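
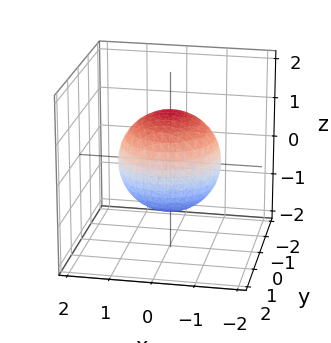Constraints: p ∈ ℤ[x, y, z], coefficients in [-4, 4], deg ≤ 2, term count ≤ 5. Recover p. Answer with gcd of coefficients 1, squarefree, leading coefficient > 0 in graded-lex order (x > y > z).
2*x^2 + 2*y^2 + 2*z^2 - 3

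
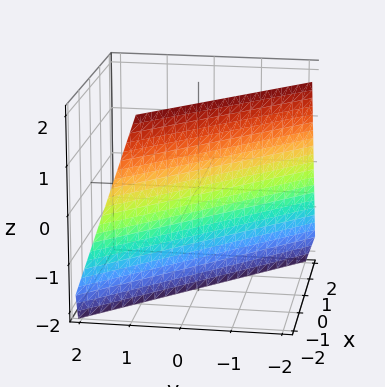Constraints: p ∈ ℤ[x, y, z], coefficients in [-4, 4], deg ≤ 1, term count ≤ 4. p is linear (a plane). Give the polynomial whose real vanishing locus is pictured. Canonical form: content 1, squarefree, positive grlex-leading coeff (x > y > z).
3*x + 3*y + z + 2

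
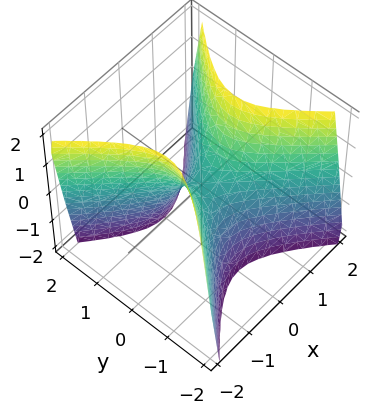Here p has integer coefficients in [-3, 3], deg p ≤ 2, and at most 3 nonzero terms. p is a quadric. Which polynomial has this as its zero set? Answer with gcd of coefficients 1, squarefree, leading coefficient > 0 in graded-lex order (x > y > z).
2*x^2 - 2*y^2 - z

Degree: a saddle surface; a quadric, so deg p = 2.
Symmetries: it's symmetric under y → −y, forcing even powers of y; mirror symmetry x ↦ −x ⇒ only even powers of x.
From the visible intercepts: it meets the x-axis at x = 0 (among the integer gridlines); it meets the y-axis at y = 0 (among the integer gridlines); it crosses the z-axis at the gridline z = 0.
Assembling these constraints gives the stated polynomial.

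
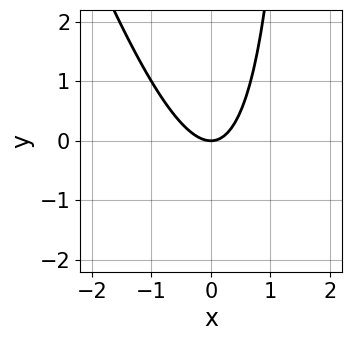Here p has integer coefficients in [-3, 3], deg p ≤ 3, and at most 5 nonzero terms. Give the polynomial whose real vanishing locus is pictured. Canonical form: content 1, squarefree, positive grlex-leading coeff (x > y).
1. Degree: no degree-1 curve has this shape, so deg p = 2.
2. From the visible intercepts: it crosses the y-axis at the gridline y = 0; one x-axis crossing is at x = 0.
3. Together with the visible shape, these determine p as stated.

3*x^2 + x*y - 2*y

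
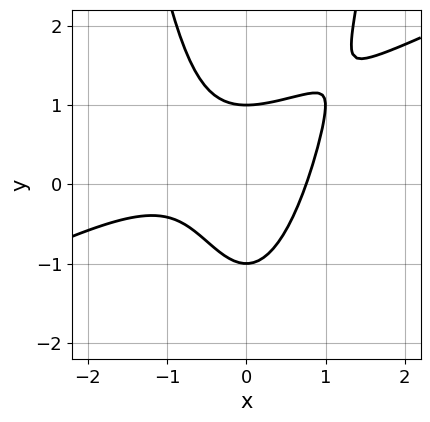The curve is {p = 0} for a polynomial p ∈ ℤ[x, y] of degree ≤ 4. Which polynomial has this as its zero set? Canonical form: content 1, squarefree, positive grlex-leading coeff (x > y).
x^3 - 2*x^2*y + x^2 + y^2 - 1

1. deg p = 3. The shape is more complex than any degree-2 curve.
2. From the visible intercepts: the y-axis gridline crossings are at y ∈ {-1, 1}.
3. The integer polynomial consistent with all of this is the stated p.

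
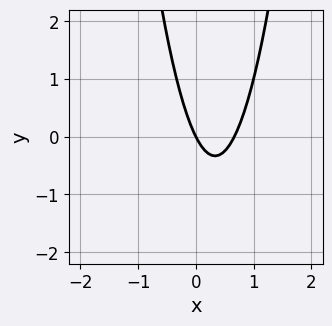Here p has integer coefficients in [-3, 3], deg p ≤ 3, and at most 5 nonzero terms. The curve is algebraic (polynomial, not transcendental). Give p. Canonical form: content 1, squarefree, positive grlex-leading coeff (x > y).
(a) deg p = 2. The shape is more complex than any degree-1 curve.
(b) Checking where it meets the axes: one x-axis crossing is at x = 0; it meets the y-axis at y = 0 (among the integer gridlines).
(c) Together with the visible shape, these determine p as stated.

3*x^2 - 2*x - y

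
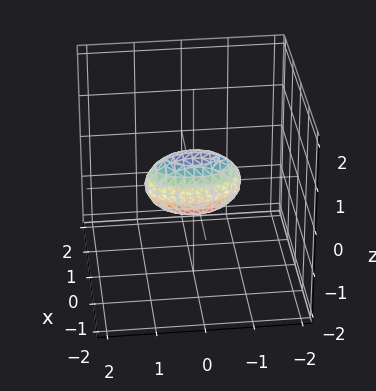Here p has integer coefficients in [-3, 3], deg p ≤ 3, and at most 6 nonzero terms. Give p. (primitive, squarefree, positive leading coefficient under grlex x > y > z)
First, deg p = 2. A closed, bounded, convex surface; a quadric.
Next, symmetries: the z ↦ −z reflection is a symmetry, so z appears only in even powers; mirror symmetry y ↦ −y ⇒ only even powers of y; it's symmetric under x → −x, forcing even powers of x.
Then, from the visible intercepts: the y-axis gridline crossings are at y ∈ {-1, 1}.
Finally, these observations pin down the coefficients.

3*x^2 + y^2 + 2*z^2 - 1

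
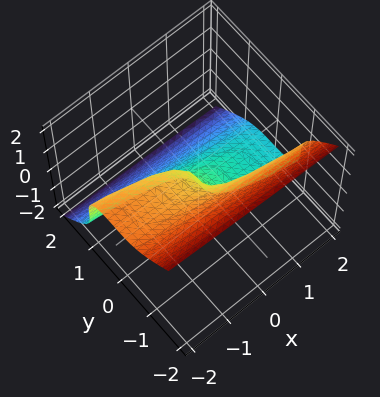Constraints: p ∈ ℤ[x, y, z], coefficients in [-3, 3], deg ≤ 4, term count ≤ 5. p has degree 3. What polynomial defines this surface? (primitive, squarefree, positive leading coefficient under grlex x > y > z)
1. Degree: the shape is more complex than any degree-2 surface, so deg p = 3.
2. Against the integer gridlines: it crosses the y-axis at the gridline y = 0; it crosses the x-axis at the gridline x = 0.
3. Putting this together gives p.

3*y^3 + 2*z^3 + x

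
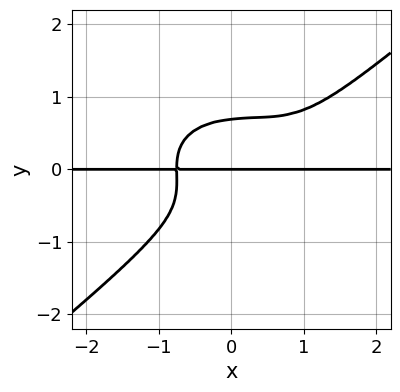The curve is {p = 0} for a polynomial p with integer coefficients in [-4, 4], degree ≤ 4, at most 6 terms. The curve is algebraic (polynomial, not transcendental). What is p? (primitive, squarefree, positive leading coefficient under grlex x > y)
(a) deg p = 4. The shape is more complex than any degree-3 curve.
(b) Checking where it meets the axes: every point of the x-axis in the box is on the curve; it crosses the y-axis at the gridline y = 0.
(c) Fitting integer coefficients to these (and the overall shape) gives p.

x^3*y + x*y^3 - 3*y^4 - x^2*y + y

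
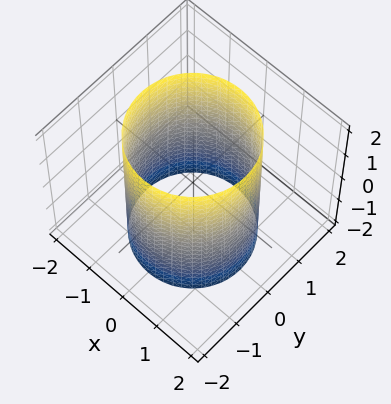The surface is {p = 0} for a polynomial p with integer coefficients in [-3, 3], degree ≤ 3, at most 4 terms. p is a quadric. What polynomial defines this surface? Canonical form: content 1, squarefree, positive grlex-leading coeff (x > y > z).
(a) deg p = 2.
(b) Symmetries: it's symmetric under z → −z, forcing even powers of z; the surface is invariant under rotation about z: p = q(x² + y², z).
(c) From the visible intercepts: the surface avoids every integer z-axis point in the box; a circular section at z = -1 has radius between 1 and 2.
(d) The integer polynomial consistent with all of this is the stated p.

x^2 + y^2 - 2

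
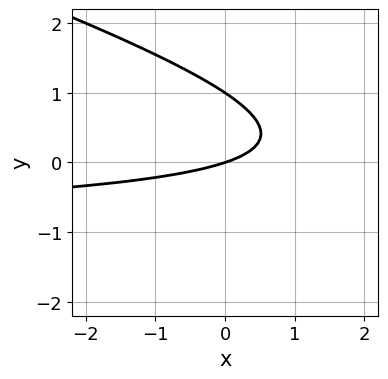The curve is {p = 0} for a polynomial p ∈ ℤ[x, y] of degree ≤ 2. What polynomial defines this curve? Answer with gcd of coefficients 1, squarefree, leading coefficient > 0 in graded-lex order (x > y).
deg p = 2. No degree-1 curve has this shape.
Against the integer gridlines: the y-axis gridline crossings are at y ∈ {0, 1}; it crosses the x-axis at the gridline x = 0.
Together with the visible shape, these determine p as stated.

x*y + 3*y^2 + x - 3*y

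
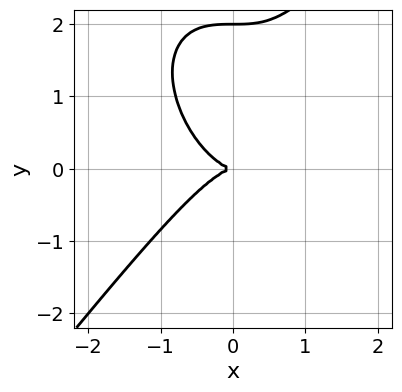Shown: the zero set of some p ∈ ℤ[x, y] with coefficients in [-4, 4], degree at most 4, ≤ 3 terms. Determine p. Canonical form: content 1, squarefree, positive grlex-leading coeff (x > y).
The degree is 3 — the shape is more complex than any degree-2 curve.
Against the integer gridlines: one x-axis crossing is at x = 0; among the integer gridlines, it crosses the y-axis at y ∈ {0, 2}.
Assembling these constraints gives the stated polynomial.

2*x^3 - y^3 + 2*y^2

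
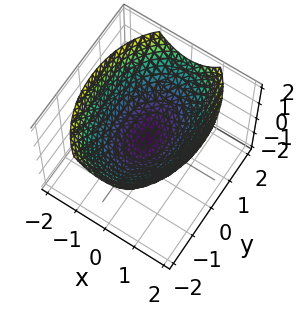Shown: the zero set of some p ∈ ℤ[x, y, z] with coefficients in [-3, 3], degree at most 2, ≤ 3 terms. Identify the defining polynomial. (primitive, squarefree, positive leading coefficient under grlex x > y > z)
2*x^2 + y^2 - 3*z

(a) The degree is 2 — a paraboloid; a quadric.
(b) Symmetries: the y ↦ −y reflection is a symmetry, so y appears only in even powers; the x ↦ −x reflection is a symmetry, so x appears only in even powers.
(c) Observable constraints: it meets the x-axis at x = 0 (among the integer gridlines); it crosses the z-axis at the gridline z = 0; it crosses the y-axis at the gridline y = 0.
(d) The integer polynomial consistent with all of this is the stated p.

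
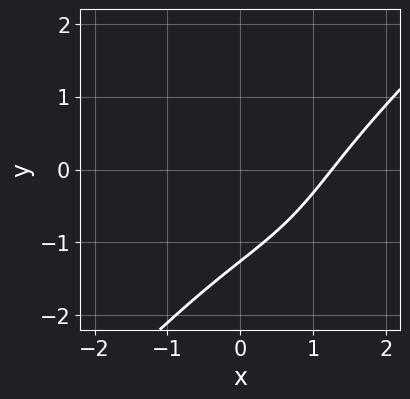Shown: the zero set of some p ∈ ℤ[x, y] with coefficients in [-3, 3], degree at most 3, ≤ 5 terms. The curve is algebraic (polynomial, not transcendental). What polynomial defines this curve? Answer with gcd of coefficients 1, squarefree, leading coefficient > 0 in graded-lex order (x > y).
1. deg p = 3.
2. Matching integer coefficients to the picture gives p.

x^3 - y^3 - 3*x*y - 2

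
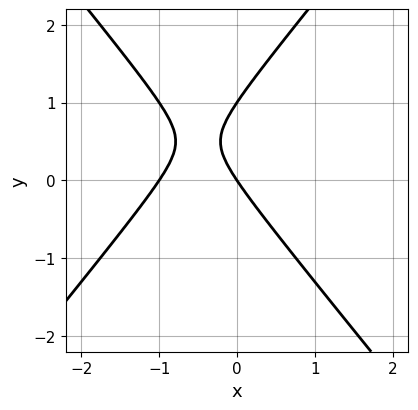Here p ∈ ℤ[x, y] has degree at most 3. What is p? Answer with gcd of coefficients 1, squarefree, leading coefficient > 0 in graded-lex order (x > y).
The degree is 2 — no degree-1 curve has this shape.
Observable constraints: the x-axis gridline crossings are at x ∈ {-1, 0}; among the integer gridlines, it crosses the y-axis at y ∈ {0, 1}.
Putting this together gives p.

3*x^2 - 2*y^2 + 3*x + 2*y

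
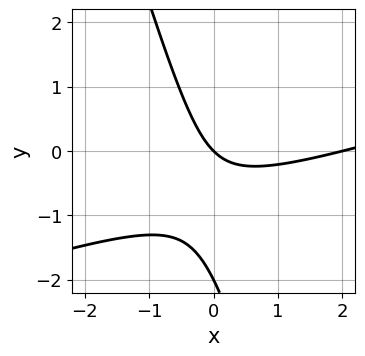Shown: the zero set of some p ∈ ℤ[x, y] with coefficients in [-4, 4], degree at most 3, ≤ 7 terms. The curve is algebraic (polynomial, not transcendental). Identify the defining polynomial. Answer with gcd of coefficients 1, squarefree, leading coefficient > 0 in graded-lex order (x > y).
x^2 - 3*x*y - y^2 - 2*x - 2*y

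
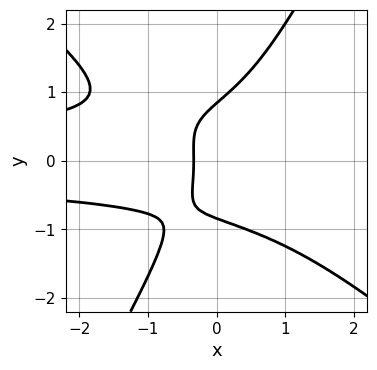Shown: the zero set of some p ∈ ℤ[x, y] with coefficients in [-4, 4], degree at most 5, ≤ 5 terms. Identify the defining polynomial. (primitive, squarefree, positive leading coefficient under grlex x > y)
3*x^2*y^2 + 2*x*y^3 - 2*y^4 + 3*x + 1

(a) The degree is 4 — the shape is more complex than any degree-3 curve.
(b) Solving for integer coefficients yields p as stated.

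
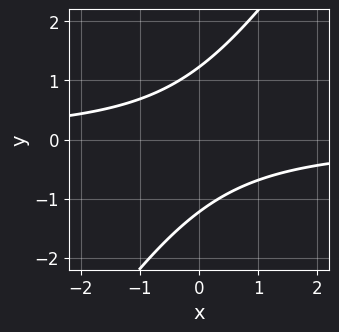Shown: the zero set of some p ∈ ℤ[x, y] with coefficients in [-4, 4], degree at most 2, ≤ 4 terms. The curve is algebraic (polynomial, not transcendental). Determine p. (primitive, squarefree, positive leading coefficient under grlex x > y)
(a) deg p = 2. The shape is more complex than any degree-1 curve.
(b) Checking where it meets the axes: no x-intercept at any integer in the box.
(c) Together with the visible shape, these determine p as stated.

3*x*y - 2*y^2 + 3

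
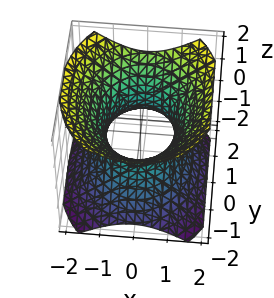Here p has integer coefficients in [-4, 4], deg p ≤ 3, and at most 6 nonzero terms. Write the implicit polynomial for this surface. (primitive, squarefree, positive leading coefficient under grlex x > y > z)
First, deg p = 2.
Then, symmetries: the y ↦ −y reflection is a symmetry, so y appears only in even powers; the z ↦ −z reflection is a symmetry, so z appears only in even powers; it's symmetric under x → −x, forcing even powers of x.
Next, from the visible intercepts: among the integer gridlines, it crosses the x-axis at x ∈ {-1, 1}; the surface avoids every integer z-axis point in the box.
Finally, assembling these constraints gives the stated polynomial.

3*x^2 + 2*y^2 - 3*z^2 - 3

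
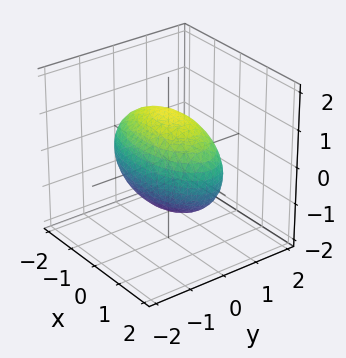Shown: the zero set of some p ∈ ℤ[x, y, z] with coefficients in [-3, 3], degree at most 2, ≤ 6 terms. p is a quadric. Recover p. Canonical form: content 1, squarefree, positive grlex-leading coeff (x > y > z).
x^2 + 3*y^2 + 2*z^2 - 3

The degree is 2 — bounded and convex; a quadric.
Symmetries: the y ↦ −y reflection is a symmetry, so y appears only in even powers; it's symmetric under x → −x, forcing even powers of x; it's symmetric under z → −z, forcing even powers of z.
Observable constraints: among the integer gridlines, it crosses the y-axis at y ∈ {-1, 1}.
Fitting integer coefficients to these (and the overall shape) gives p.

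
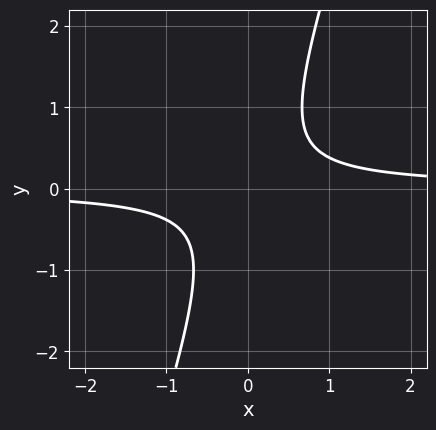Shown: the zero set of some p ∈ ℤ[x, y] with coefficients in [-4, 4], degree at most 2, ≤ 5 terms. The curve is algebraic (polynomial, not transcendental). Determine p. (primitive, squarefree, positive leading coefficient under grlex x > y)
The degree is 2 — the shape is more complex than any degree-1 curve.
Against the integer gridlines: the curve avoids every integer x-axis point in the box; no y-intercept at any integer in the box.
These observations pin down the coefficients.

3*x*y - y^2 - 1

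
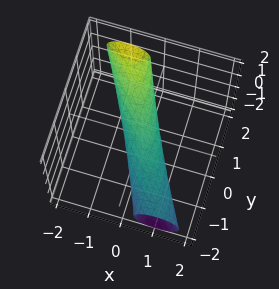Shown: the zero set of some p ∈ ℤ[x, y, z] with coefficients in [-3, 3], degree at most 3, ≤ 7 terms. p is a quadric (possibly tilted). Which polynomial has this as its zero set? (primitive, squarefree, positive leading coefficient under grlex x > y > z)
First, the degree is 2 — a generic line meets the surface in up to 2 points.
Next, reading off the gridlines: among the integer gridlines, it crosses the y-axis at y ∈ {-1, 1}.
Finally, assembling these constraints gives the stated polynomial.

3*x^2 + 3*x*y + y^2 - 2*y*z + 3*z^2 - 1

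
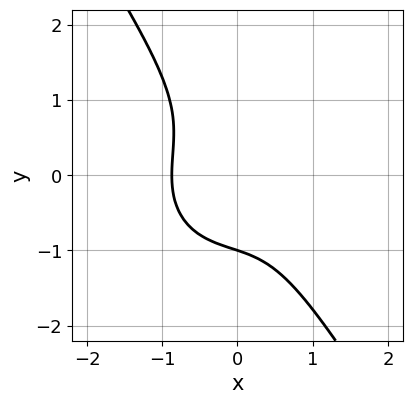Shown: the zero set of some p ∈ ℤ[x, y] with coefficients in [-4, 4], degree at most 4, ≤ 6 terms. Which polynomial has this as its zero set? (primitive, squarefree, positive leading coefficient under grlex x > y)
Degree: the shape is more complex than any degree-2 curve, so deg p = 3.
Observable constraints: one y-axis crossing is at y = -1.
Fitting integer coefficients to these (and the overall shape) gives p.

3*x^3 + 2*x*y^2 + 2*y^3 + 2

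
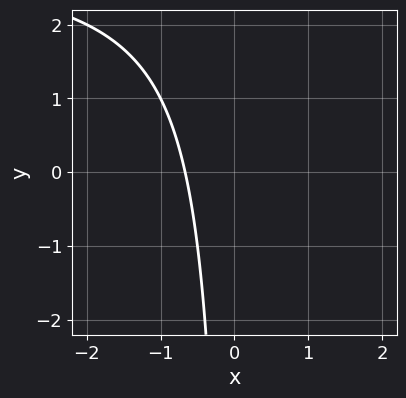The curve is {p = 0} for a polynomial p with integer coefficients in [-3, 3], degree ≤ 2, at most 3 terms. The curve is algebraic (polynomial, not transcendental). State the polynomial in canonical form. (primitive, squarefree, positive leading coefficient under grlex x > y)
x*y - 3*x - 2

First, the degree is 2 — the shape is more complex than any degree-1 curve.
Then, checking where it meets the axes: the curve avoids every integer y-axis point in the box.
Finally, matching integer coefficients to the picture gives p.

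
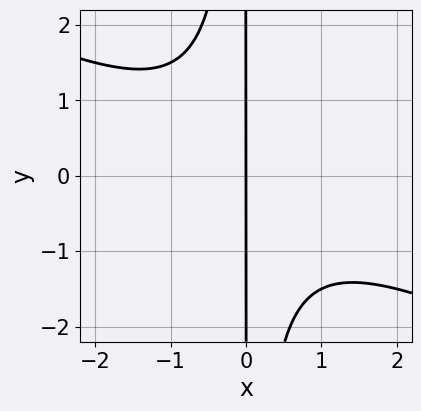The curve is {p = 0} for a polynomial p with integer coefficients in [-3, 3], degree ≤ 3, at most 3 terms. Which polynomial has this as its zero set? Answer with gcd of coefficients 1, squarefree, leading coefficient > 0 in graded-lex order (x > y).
Degree: a generic line meets the curve in up to 3 points, so deg p = 3.
Checking where it meets the axes: every point of the y-axis in the box is on the curve; one x-axis crossing is at x = 0.
These observations pin down the coefficients.

x^3 + 2*x^2*y + 2*x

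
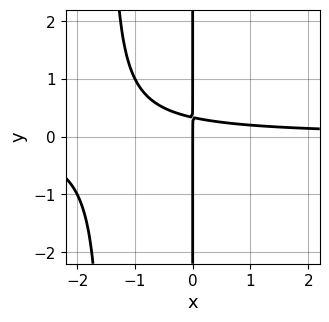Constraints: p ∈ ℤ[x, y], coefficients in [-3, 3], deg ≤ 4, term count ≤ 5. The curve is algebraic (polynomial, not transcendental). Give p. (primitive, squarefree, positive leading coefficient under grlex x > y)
2*x^2*y + 3*x*y - x

deg p = 3. A generic line meets the curve in up to 3 points.
Checking where it meets the axes: one x-axis crossing is at x = 0; every point of the y-axis in the box is on the curve.
Matching integer coefficients to the picture gives p.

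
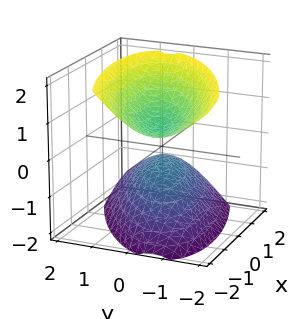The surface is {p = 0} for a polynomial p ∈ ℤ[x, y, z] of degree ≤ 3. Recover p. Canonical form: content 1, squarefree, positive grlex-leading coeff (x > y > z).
(a) There are 2 components. They look like related sheets of one shape, so recover p as a whole.
(b) Degree: no degree-1 surface has this shape, so deg p = 2.
(c) Observable constraints: no y-intercept at any integer in the box; no x-intercept at any integer in the box.
(d) Putting this together gives p.

x^2 - 2*x*y + x*z + 3*y^2 - 2*z^2 + 1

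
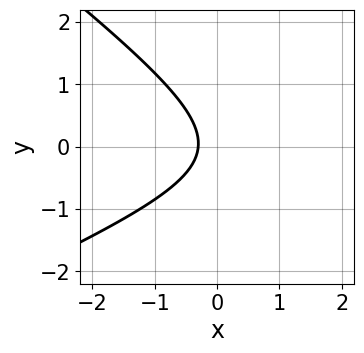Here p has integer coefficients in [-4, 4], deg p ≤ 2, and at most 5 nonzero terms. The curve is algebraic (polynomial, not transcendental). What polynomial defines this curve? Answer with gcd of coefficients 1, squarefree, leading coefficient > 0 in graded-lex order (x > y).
x^2 - x*y - 3*y^2 - 3*x - 1

First, the degree is 2 — a generic line meets the curve in up to 2 points.
Next, from the visible intercepts: it misses every integer gridline on the y-axis.
Finally, these observations pin down the coefficients.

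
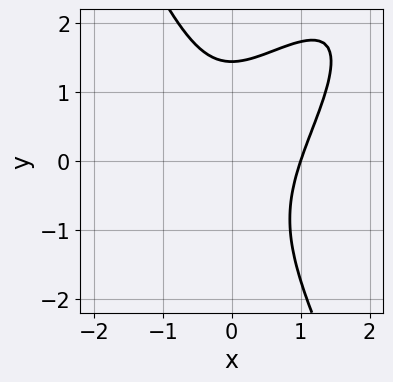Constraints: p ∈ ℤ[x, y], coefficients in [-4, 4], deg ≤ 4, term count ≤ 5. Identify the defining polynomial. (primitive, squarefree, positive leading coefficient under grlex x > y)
1. The degree is 3 — the shape is more complex than any degree-2 curve.
2. Reading off the gridlines: one x-axis crossing is at x = 1.
3. The integer polynomial consistent with all of this is the stated p.

3*x^3 - 3*x^2*y + y^3 - 3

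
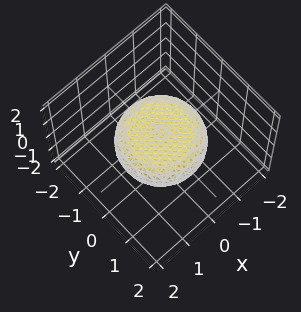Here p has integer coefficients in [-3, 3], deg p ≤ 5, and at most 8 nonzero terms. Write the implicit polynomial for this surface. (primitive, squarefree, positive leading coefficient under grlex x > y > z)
x^4 + 2*x^2*y^2 + y^4 - x^2 - y^2 + 3*z^2 - 1

First, degree: no degree-3 surface has this shape, so deg p = 4.
Then, symmetries: rotational symmetry about the z-axis ⇒ p depends on x, y only through x² + y².
Next, checking where it meets the axes: a circular section at z = 0 has radius between 1 and 2.
Finally, together with the visible shape, these determine p as stated.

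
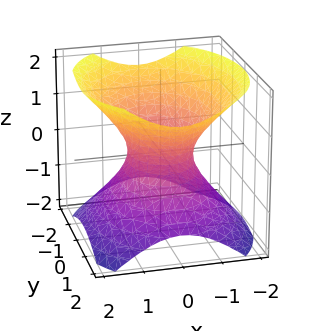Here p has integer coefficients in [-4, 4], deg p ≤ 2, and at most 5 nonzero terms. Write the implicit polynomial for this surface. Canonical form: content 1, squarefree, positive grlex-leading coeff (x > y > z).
First, deg p = 2.
Then, symmetries: it's symmetric under x → −x, forcing even powers of x; the y ↦ −y reflection is a symmetry, so y appears only in even powers; mirror symmetry z ↦ −z ⇒ only even powers of z.
Next, checking where it meets the axes: the surface avoids every integer z-axis point in the box; among the integer gridlines, it crosses the y-axis at y ∈ {-1, 1}.
Finally, fitting integer coefficients to these (and the overall shape) gives p.

3*x^2 + 2*y^2 - 3*z^2 - 2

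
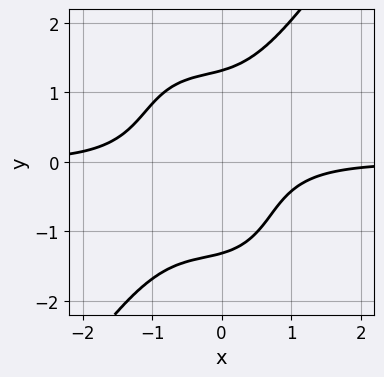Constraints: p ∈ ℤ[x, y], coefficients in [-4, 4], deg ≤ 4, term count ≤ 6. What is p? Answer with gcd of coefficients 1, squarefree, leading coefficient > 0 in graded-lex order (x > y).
3*x^3*y - y^4 + 2*x^2*y + 2*x*y + 3

First, the degree is 4 — no degree-3 curve has this shape.
Next, checking where it meets the axes: no x-intercept at any integer in the box.
Finally, fitting integer coefficients to these (and the overall shape) gives p.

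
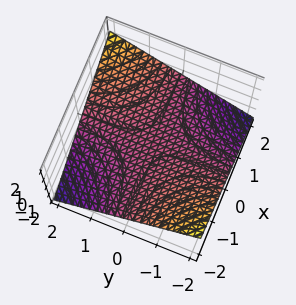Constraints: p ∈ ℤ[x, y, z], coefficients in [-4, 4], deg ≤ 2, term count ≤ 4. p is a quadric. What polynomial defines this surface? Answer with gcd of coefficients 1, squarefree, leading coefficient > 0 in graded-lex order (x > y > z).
x*y - 3*z

First, deg p = 2. A hyperbolic paraboloid; a quadric.
Then, against the integer gridlines: every point of the x-axis in the box is on the surface; it meets the z-axis at z = 0 (among the integer gridlines); the visible y-axis segment lies entirely on the surface.
Finally, matching integer coefficients to the picture gives p.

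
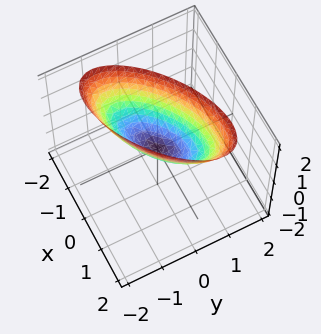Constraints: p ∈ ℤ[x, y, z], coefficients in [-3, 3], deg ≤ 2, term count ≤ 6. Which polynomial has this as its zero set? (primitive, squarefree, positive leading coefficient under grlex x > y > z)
2*x^2 - 3*x*y + 3*y^2 - 2*z

1. The degree is 2 — the shape is more complex than any degree-1 surface.
2. Reading off the gridlines: one y-axis crossing is at y = 0; it meets the x-axis at x = 0 (among the integer gridlines); it meets the z-axis at z = 0 (among the integer gridlines).
3. Assembling these constraints gives the stated polynomial.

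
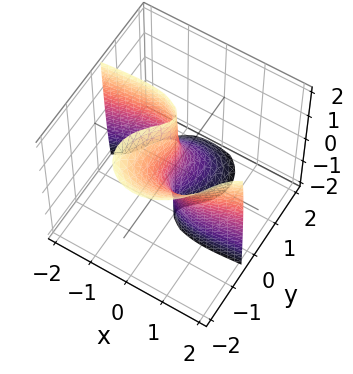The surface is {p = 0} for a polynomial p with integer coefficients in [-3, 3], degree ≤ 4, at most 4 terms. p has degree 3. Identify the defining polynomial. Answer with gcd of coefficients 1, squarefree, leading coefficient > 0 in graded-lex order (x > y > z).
x^2*y + y^3 + y^2*z + x

First, deg p = 3.
Next, checking where it meets the axes: one y-axis crossing is at y = 0; it crosses the x-axis at the gridline x = 0; the visible z-axis segment lies entirely on the surface.
Finally, putting this together gives p.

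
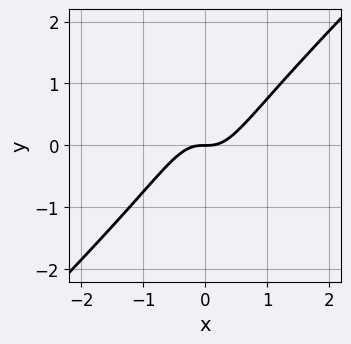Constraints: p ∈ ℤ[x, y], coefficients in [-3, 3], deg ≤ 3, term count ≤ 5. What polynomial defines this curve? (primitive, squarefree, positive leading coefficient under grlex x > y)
3*x^3 - 3*x^2*y - y

First, the degree is 3 — a generic line meets the curve in up to 3 points.
Next, checking where it meets the axes: it meets the x-axis at x = 0 (among the integer gridlines); it meets the y-axis at y = 0 (among the integer gridlines).
Finally, assembling these constraints gives the stated polynomial.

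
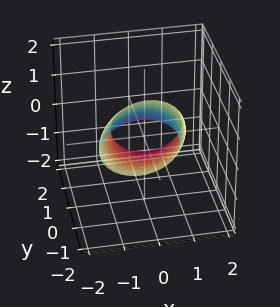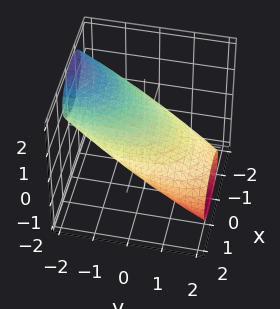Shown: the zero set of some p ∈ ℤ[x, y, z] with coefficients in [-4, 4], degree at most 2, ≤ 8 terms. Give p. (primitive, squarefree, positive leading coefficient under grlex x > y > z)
2*x^2 - x*y + y^2 + 3*y*z + 3*z^2 - 3

(a) Degree: no degree-1 surface has this shape, so deg p = 2.
(b) Observable constraints: the z-axis gridline crossings are at z ∈ {-1, 1}.
(c) Assembling these constraints gives the stated polynomial.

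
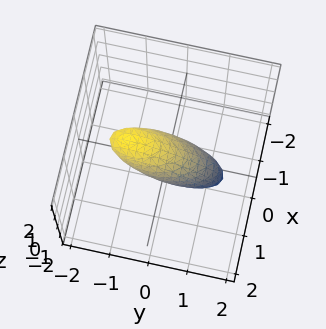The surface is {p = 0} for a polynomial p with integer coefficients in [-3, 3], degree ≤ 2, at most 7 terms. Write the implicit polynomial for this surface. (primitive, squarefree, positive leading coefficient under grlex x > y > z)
3*x^2 + y^2 + 2*y*z + 2*z^2 - 1

First, the degree is 2 — a generic line meets the surface in up to 2 points.
Next, observable constraints: among the integer gridlines, it crosses the y-axis at y ∈ {-1, 1}.
Finally, solving for integer coefficients yields p as stated.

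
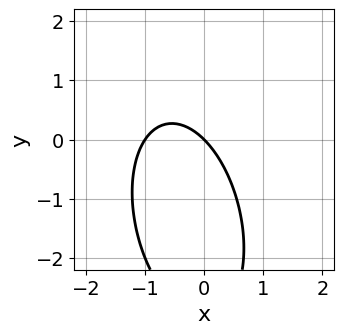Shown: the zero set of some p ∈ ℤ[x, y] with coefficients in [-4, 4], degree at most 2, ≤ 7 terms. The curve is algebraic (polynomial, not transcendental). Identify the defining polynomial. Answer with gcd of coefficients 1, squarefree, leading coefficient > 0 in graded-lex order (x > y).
3*x^2 + x*y + y^2 + 3*x + 3*y

Degree: a generic line meets the curve in up to 2 points, so deg p = 2.
From the visible intercepts: it meets the y-axis at y = 0 (among the integer gridlines); the x-axis gridline crossings are at x ∈ {-1, 0}.
Matching integer coefficients to the picture gives p.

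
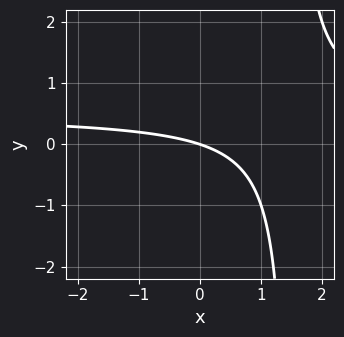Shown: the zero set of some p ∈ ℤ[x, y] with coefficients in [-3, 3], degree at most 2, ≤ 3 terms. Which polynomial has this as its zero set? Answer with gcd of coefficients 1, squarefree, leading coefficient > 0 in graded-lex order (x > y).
2*x*y - x - 3*y

(a) deg p = 2. No degree-1 curve has this shape.
(b) From the axis intercepts and sections: it meets the y-axis at y = 0 (among the integer gridlines); one x-axis crossing is at x = 0.
(c) Together with the visible shape, these determine p as stated.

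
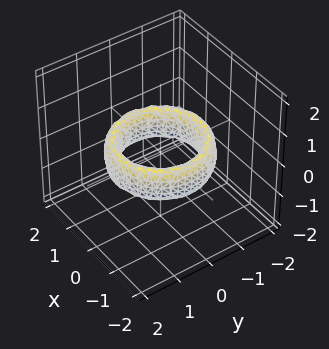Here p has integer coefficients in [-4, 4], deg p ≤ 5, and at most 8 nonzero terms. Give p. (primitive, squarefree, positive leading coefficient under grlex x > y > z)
x^4 + 2*x^2*y^2 + y^4 - 3*x^2 - 3*y^2 + z^2 + 2

(a) deg p = 4.
(b) By symmetry, every cross-section ⟂ z is a circle, so x, y appear only via x² + y².
(c) From the visible intercepts: a circular section at z = 0 has radius exactly 1; it misses every integer gridline on the z-axis.
(d) Assembling these constraints gives the stated polynomial.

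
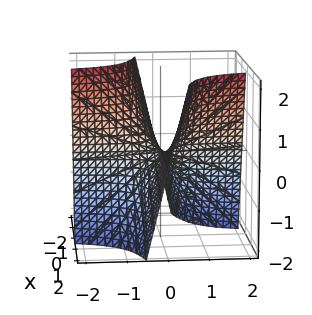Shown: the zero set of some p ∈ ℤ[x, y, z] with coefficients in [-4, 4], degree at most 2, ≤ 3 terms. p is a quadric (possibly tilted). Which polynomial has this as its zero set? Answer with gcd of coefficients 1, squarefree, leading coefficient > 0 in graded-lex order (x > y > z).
2*x*y - z

1. The degree is 2 — no degree-1 surface has this shape.
2. Checking where it meets the axes: one z-axis crossing is at z = 0; every point of the y-axis in the box is on the surface; every point of the x-axis in the box is on the surface.
3. Solving for integer coefficients yields p as stated.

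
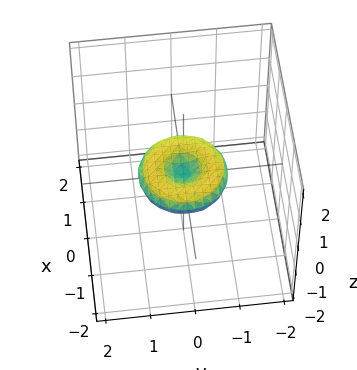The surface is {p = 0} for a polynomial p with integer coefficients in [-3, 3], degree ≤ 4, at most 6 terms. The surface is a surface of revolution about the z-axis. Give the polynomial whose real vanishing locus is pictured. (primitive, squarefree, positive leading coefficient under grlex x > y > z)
x^4 + 2*x^2*y^2 + y^4 - x^2 - y^2 + 3*z^2

1. deg p = 4.
2. Symmetries: the z-axis is an axis of rotation, so x and y enter only as x² + y².
3. Against the integer gridlines: among the integer gridlines, it crosses the x-axis at x ∈ {-1, 0, 1}; it meets the z-axis at z = 0 (among the integer gridlines); the y-axis gridline crossings are at y ∈ {-1, 0, 1}; a circular section at z = 0 has radius exactly 1.
4. The integer polynomial consistent with all of this is the stated p.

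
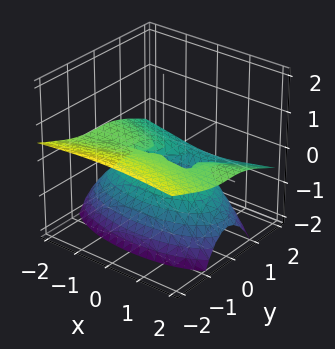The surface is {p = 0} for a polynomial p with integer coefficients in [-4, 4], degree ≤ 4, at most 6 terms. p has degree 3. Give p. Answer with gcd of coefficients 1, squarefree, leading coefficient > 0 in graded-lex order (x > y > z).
(a) Degree: a generic line meets the surface in up to 3 points, so deg p = 3.
(b) Against the integer gridlines: it meets the z-axis at z = 0 (among the integer gridlines); every point of the x-axis in the box is on the surface; one y-axis crossing is at y = 0.
(c) Assembling these constraints gives the stated polynomial.

x^2*z + y^3 + 3*y^2*z + 3*z^2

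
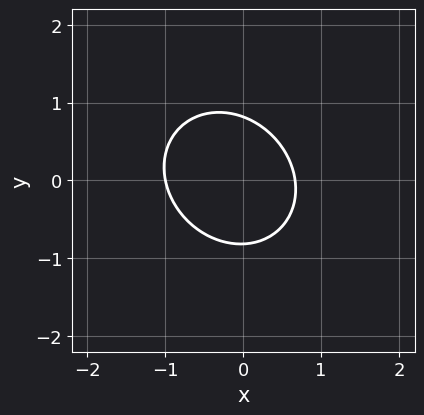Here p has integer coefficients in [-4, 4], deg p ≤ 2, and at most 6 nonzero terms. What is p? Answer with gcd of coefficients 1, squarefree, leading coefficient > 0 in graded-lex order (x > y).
3*x^2 + x*y + 3*y^2 + x - 2

The degree is 2 — the shape is more complex than any degree-1 curve.
From the axis intercepts and sections: it crosses the x-axis at the gridline x = -1.
The integer polynomial consistent with all of this is the stated p.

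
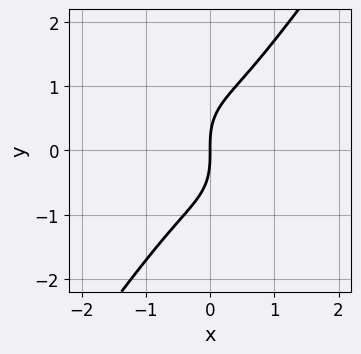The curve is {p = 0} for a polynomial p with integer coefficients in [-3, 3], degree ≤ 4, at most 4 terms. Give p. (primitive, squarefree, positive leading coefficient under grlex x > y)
deg p = 3. A generic line meets the curve in up to 3 points.
Reading off the gridlines: one y-axis crossing is at y = 0; it crosses the x-axis at the gridline x = 0.
Putting this together gives p.

3*x^3 - y^3 + 2*x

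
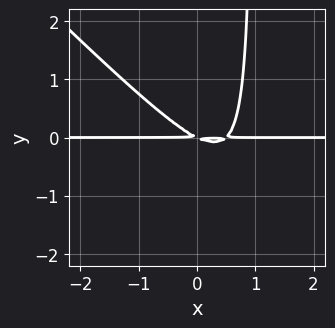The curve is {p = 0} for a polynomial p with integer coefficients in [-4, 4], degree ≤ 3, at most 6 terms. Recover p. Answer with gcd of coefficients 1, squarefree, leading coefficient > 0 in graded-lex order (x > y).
(a) deg p = 3.
(b) From the axis intercepts and sections: every point of the x-axis in the box is on the curve.
(c) Matching integer coefficients to the picture gives p.

2*x^2*y + 2*x*y^2 - x*y - 2*y^2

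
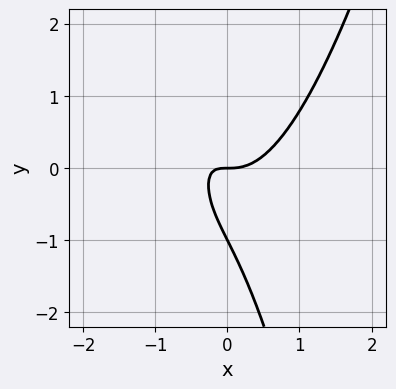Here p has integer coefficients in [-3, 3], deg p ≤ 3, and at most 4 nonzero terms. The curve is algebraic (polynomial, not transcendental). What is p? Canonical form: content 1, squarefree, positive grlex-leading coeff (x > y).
3*x^3 - 2*x*y - y^2 - y

1. Degree: a generic line meets the curve in up to 3 points, so deg p = 3.
2. From the axis intercepts and sections: the y-axis gridline crossings are at y ∈ {-1, 0}; one x-axis crossing is at x = 0.
3. Assembling these constraints gives the stated polynomial.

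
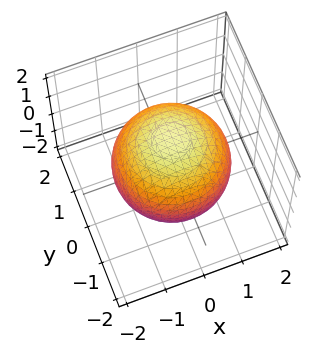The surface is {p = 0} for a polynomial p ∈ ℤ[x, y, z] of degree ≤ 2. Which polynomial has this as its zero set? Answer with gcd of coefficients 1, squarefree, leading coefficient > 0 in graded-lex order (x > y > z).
(a) deg p = 2.
(b) By symmetry, the surface is invariant under rotation about z: p = q(x² + y², z); mirror symmetry z ↦ −z ⇒ only even powers of z.
(c) From the axis intercepts and sections: a circular section at z = 1 has radius exactly 1.
(d) The integer polynomial consistent with all of this is the stated p.

x^2 + y^2 + z^2 - 2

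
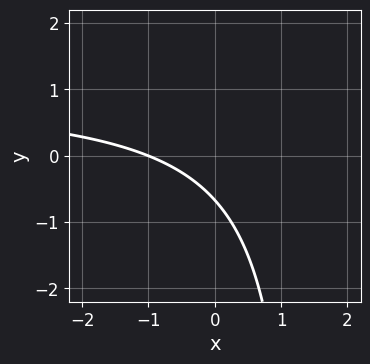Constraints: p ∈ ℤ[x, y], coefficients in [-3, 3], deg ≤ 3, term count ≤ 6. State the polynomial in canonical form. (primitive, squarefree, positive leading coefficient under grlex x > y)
1. deg p = 2. A generic line meets the curve in up to 2 points.
2. Reading off the gridlines: one x-axis crossing is at x = -1.
3. These observations pin down the coefficients.

2*x*y - 2*x - 3*y - 2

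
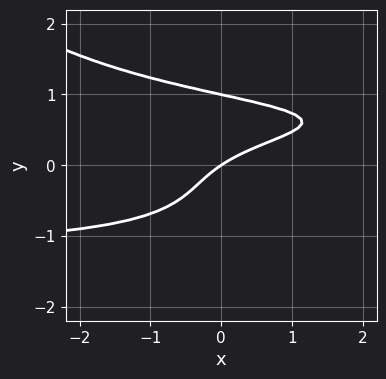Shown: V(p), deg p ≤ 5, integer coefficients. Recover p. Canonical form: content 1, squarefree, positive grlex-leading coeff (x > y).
2*x*y^3 + 3*y^4 - 2*x*y + 2*x - 3*y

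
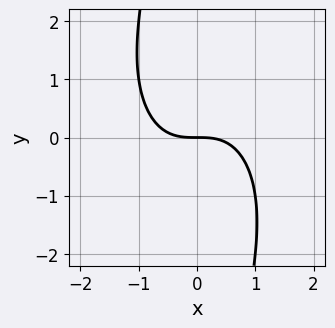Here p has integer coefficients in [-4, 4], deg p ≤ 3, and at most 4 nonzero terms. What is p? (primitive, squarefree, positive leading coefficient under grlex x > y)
(a) The degree is 3 — a generic line meets the curve in up to 3 points.
(b) Against the integer gridlines: it crosses the y-axis at the gridline y = 0; it meets the x-axis at x = 0 (among the integer gridlines).
(c) Together with the visible shape, these determine p as stated.

2*x^3 + x*y^2 + 3*y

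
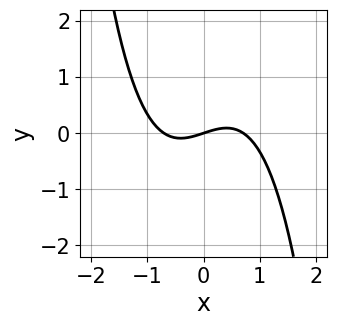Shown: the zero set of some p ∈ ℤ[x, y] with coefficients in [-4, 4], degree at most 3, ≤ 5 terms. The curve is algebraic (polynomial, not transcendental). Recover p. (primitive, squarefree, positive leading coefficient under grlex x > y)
2*x^3 - x + 3*y

First, deg p = 3.
Then, from the axis intercepts and sections: it crosses the x-axis at the gridline x = 0; it crosses the y-axis at the gridline y = 0.
Finally, fitting integer coefficients to these (and the overall shape) gives p.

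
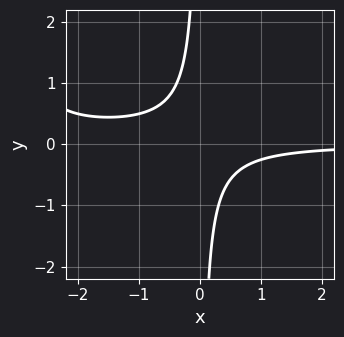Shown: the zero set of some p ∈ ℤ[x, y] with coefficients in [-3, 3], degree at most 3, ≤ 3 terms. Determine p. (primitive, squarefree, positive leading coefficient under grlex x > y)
1. deg p = 3. The shape is more complex than any degree-2 curve.
2. Observable constraints: the curve avoids every integer x-axis point in the box; it misses every integer gridline on the y-axis.
3. These observations pin down the coefficients.

x^2*y + 3*x*y + 1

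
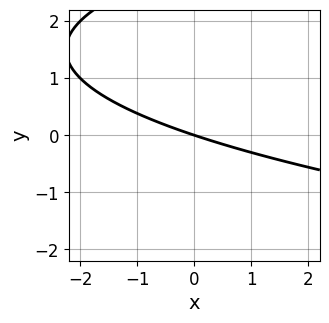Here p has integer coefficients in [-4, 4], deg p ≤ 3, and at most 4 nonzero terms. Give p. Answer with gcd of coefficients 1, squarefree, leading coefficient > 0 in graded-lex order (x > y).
The degree is 2 — a generic line meets the curve in up to 2 points.
From the visible intercepts: it crosses the x-axis at the gridline x = 0; it crosses the y-axis at the gridline y = 0.
These observations pin down the coefficients.

y^2 - x - 3*y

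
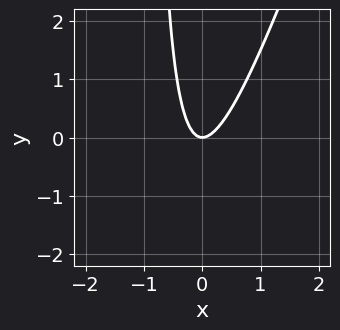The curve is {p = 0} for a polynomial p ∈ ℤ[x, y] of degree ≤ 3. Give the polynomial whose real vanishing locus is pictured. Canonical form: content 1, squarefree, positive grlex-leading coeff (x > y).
(a) Degree: no degree-1 curve has this shape, so deg p = 2.
(b) Against the integer gridlines: it crosses the y-axis at the gridline y = 0; it crosses the x-axis at the gridline x = 0.
(c) The integer polynomial consistent with all of this is the stated p.

3*x^2 - x*y - y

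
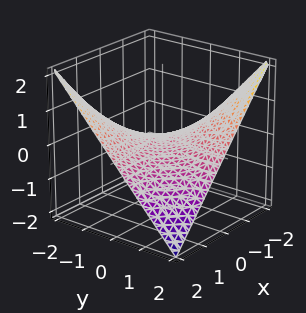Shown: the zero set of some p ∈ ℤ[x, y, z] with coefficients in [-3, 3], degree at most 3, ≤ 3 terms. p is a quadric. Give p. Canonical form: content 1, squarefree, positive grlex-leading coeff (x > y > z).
x*y + 2*z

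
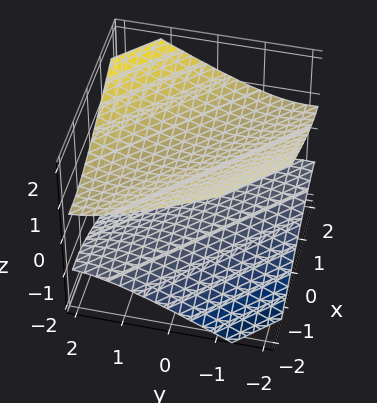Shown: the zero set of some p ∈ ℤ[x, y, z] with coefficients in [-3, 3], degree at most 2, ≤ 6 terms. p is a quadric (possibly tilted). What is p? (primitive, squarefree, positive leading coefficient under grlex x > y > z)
x^2 + 2*x*y + y^2 - 3*z^2 + 2

1. I count 2 distinct pieces. They look like related sheets of one shape, so recover p as a whole.
2. The degree is 2 — no degree-1 surface has this shape.
3. Reading off the gridlines: no x-intercept at any integer in the box; it misses every integer gridline on the y-axis.
4. Putting this together gives p.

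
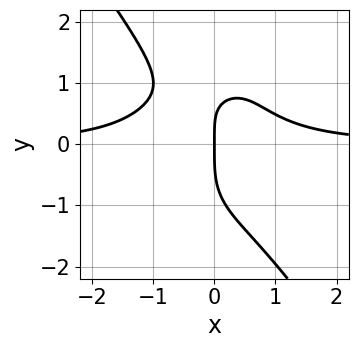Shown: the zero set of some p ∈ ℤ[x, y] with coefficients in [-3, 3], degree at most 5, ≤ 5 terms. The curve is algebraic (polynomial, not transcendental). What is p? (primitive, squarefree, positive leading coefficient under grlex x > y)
3*x^3*y + y^4 + x^2*y + 2*x*y - 3*x

(a) The degree is 4 — no degree-3 curve has this shape.
(b) Against the integer gridlines: it crosses the y-axis at the gridline y = 0; one x-axis crossing is at x = 0.
(c) The integer polynomial consistent with all of this is the stated p.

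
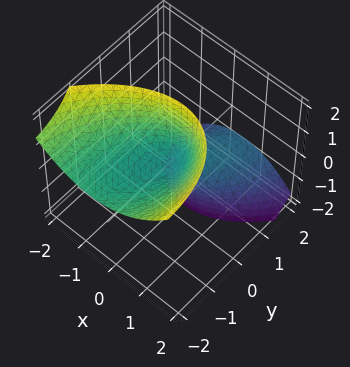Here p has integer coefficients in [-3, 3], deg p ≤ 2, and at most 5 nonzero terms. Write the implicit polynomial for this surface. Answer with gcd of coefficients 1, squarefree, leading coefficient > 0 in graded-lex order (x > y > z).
First, the picture has 2 separate pieces.
Next, the degree is 2 — the shape is more complex than any degree-1 surface.
Next, from the visible intercepts: one z-axis crossing is at z = 0; it meets the y-axis at y = 0 (among the integer gridlines); it crosses the x-axis at the gridline x = 0.
Finally, together with the visible shape, these determine p as stated.

2*x^2 - x*y + y^2 + 3*y*z - z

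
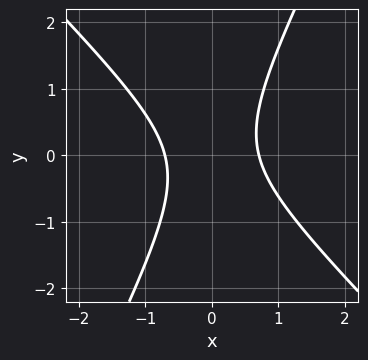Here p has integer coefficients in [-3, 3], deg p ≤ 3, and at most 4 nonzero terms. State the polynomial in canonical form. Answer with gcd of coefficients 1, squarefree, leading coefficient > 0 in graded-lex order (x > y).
deg p = 2. A generic line meets the curve in up to 2 points.
Against the integer gridlines: no y-intercept at any integer in the box.
The integer polynomial consistent with all of this is the stated p.

2*x^2 + x*y - y^2 - 1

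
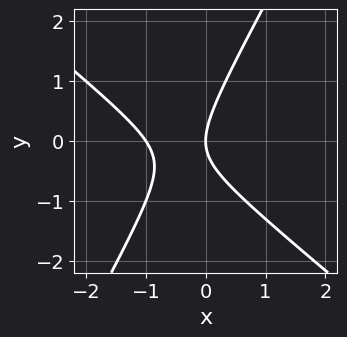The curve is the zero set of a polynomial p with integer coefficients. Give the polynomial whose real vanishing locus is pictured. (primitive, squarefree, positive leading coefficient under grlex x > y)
3*x^2 + 2*x*y - 2*y^2 + 3*x

(a) Degree: a generic line meets the curve in up to 2 points, so deg p = 2.
(b) Against the integer gridlines: one y-axis crossing is at y = 0; the x-axis gridline crossings are at x ∈ {-1, 0}.
(c) Together with the visible shape, these determine p as stated.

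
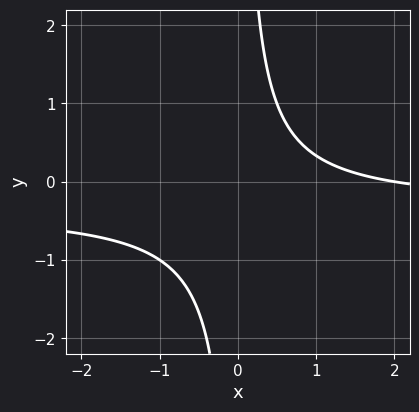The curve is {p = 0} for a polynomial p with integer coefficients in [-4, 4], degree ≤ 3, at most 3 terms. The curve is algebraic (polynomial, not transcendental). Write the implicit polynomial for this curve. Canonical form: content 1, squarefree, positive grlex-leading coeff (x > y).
3*x*y + x - 2

1. deg p = 2. A generic line meets the curve in up to 2 points.
2. From the visible intercepts: one x-axis crossing is at x = 2; no y-intercept at any integer in the box.
3. The integer polynomial consistent with all of this is the stated p.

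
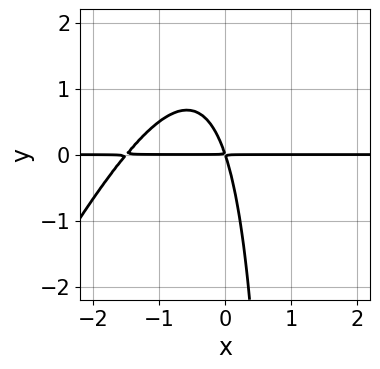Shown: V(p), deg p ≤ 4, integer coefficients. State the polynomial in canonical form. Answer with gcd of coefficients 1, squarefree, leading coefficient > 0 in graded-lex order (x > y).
Degree: a generic line meets the curve in up to 3 points, so deg p = 3.
Observable constraints: every point of the x-axis in the box is on the curve.
The integer polynomial consistent with all of this is the stated p.

2*x^2*y - x*y^2 + 3*x*y + y^2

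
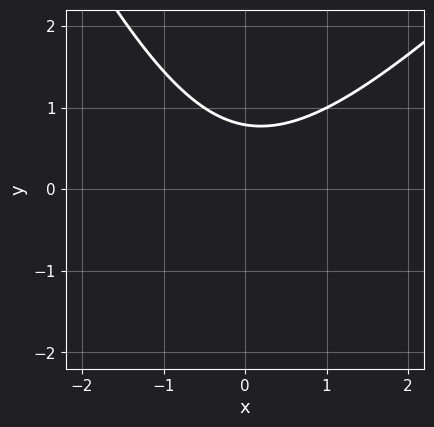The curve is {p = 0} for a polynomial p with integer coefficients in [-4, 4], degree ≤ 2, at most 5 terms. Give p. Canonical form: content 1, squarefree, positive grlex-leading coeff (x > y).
2*x^2 - x*y - y^2 - 3*y + 3

Degree: a generic line meets the curve in up to 2 points, so deg p = 2.
Observable constraints: it misses every integer gridline on the x-axis.
Together with the visible shape, these determine p as stated.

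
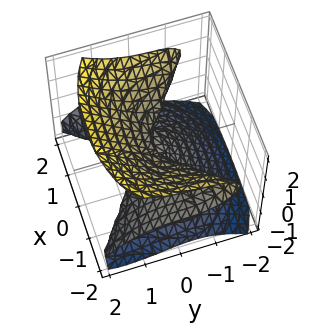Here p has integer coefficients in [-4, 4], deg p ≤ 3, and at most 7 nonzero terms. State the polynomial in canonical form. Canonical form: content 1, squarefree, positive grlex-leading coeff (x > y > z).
x^2*z + y^3 + y^2*z - 2*z^3 + y*z

(a) The degree is 3 — the shape is more complex than any degree-2 surface.
(b) From the axis intercepts and sections: the visible x-axis segment lies entirely on the surface; it crosses the z-axis at the gridline z = 0; one y-axis crossing is at y = 0.
(c) These observations pin down the coefficients.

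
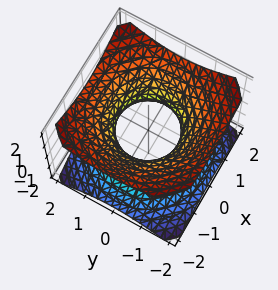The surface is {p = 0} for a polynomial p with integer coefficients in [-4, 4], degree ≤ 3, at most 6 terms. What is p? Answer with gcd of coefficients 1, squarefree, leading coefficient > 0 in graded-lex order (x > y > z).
deg p = 2.
Symmetries: the z ↦ −z reflection is a symmetry, so z appears only in even powers; rotational symmetry about the z-axis ⇒ p depends on x, y only through x² + y².
Observable constraints: among the integer gridlines, it crosses the x-axis at x ∈ {-1, 1}; among the integer gridlines, it crosses the y-axis at y ∈ {-1, 1}; a circular section at z = 1 has radius between 1 and 2; it misses every integer gridline on the z-axis.
Together with the visible shape, these determine p as stated.

2*x^2 + 2*y^2 - 3*z^2 - 2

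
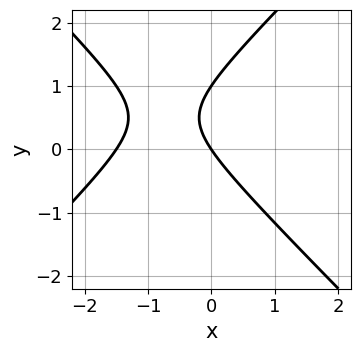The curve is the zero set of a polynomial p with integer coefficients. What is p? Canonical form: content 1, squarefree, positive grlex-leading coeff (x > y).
First, deg p = 2.
Next, from the axis intercepts and sections: among the integer gridlines, it crosses the y-axis at y ∈ {0, 1}; it meets the x-axis at x = 0 (among the integer gridlines).
Finally, putting this together gives p.

2*x^2 - 2*y^2 + 3*x + 2*y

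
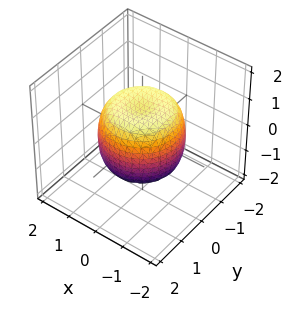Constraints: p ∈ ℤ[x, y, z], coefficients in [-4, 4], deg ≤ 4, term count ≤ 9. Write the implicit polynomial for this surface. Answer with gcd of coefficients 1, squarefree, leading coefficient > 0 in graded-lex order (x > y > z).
The degree is 4 — a generic line meets the surface in up to 4 points.
Symmetries: the z-axis is an axis of rotation, so x and y enter only as x² + y².
Checking where it meets the axes: a circular section at z = 1 has radius exactly 1; among the integer gridlines, it crosses the z-axis at z ∈ {-1, 1}.
The integer polynomial consistent with all of this is the stated p.

x^4 + 2*x^2*y^2 + y^4 - x^2 - y^2 + z^2 - 1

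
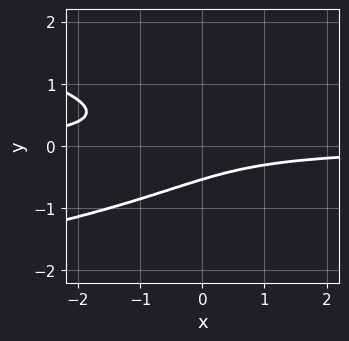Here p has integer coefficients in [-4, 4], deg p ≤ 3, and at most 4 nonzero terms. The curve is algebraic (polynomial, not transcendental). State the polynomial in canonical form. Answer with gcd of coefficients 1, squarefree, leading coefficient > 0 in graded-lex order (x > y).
3*y^3 + 2*x*y + y + 1

1. deg p = 3.
2. Reading off the gridlines: no x-intercept at any integer in the box.
3. The integer polynomial consistent with all of this is the stated p.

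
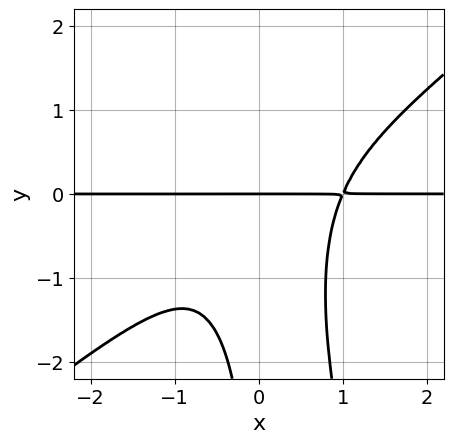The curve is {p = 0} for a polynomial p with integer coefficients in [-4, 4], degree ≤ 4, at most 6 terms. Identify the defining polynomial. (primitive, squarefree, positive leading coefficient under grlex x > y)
First, degree: a generic line meets the curve in up to 4 points, so deg p = 4.
Then, from the axis intercepts and sections: it meets the y-axis at y = 0 (among the integer gridlines); every point of the x-axis in the box is on the curve.
Finally, putting this together gives p.

3*x^3*y - 3*x^2*y^2 - x*y^3 - x^2*y - 2*y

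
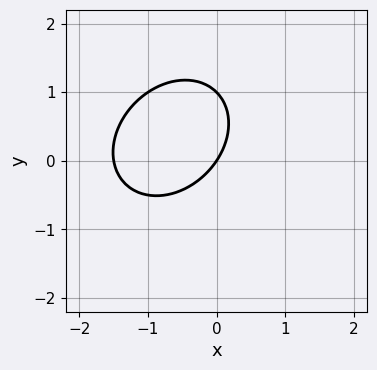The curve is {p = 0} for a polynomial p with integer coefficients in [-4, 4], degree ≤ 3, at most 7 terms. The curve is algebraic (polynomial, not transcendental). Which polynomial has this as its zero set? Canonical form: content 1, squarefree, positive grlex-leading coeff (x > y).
2*x^2 - x*y + 2*y^2 + 3*x - 2*y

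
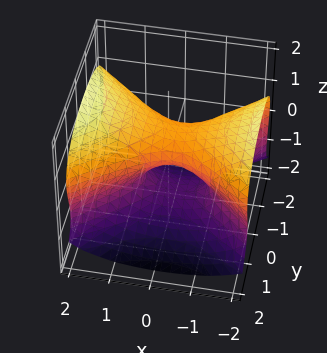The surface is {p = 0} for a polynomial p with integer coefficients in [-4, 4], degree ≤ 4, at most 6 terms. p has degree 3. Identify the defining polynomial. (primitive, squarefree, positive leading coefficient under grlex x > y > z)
3*z^3 - 2*x^2 + 3*y^2 - x - 3*z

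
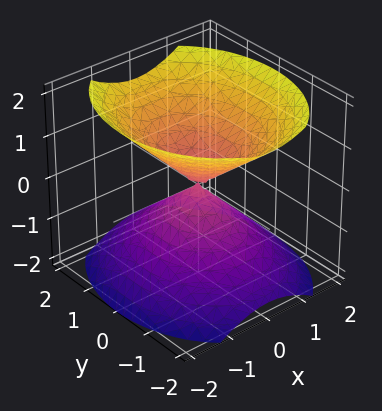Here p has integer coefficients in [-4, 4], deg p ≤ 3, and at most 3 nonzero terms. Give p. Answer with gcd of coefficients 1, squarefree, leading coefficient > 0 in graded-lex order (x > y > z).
First, there are 2 components. They look like related sheets of one shape, so recover p as a whole.
Then, deg p = 2. A double cone through the origin; a quadric.
Then, symmetries: the y ↦ −y reflection is a symmetry, so y appears only in even powers; mirror symmetry x ↦ −x ⇒ only even powers of x; mirror symmetry z ↦ −z ⇒ only even powers of z.
Then, from the visible intercepts: one y-axis crossing is at y = 0; it meets the x-axis at x = 0 (among the integer gridlines); one z-axis crossing is at z = 0.
Finally, matching integer coefficients to the picture gives p.

3*x^2 + 2*y^2 - 3*z^2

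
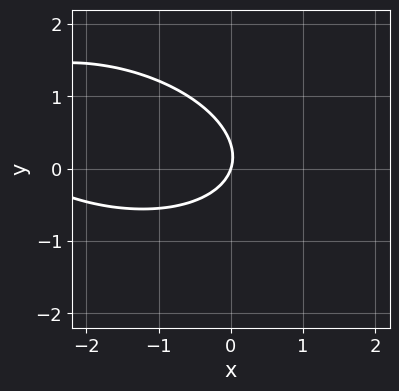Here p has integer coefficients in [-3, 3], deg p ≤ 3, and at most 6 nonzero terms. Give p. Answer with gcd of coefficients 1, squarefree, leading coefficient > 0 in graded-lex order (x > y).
x^2 + x*y + 3*y^2 + 3*x - y

First, deg p = 2. No degree-1 curve has this shape.
Next, checking where it meets the axes: one y-axis crossing is at y = 0; one x-axis crossing is at x = 0.
Finally, together with the visible shape, these determine p as stated.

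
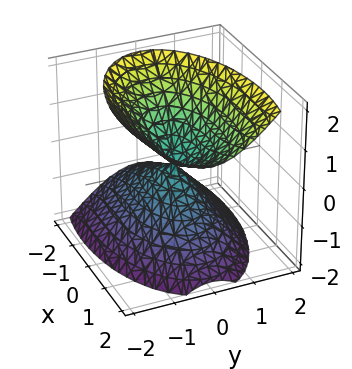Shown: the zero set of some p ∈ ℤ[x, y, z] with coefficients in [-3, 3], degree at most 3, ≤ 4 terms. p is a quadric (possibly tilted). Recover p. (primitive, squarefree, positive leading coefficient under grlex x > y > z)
(a) The picture has 2 separate pieces. Treating them together as one polynomial.
(b) The degree is 2 — a generic line meets the surface in up to 2 points.
(c) Checking where it meets the axes: it crosses the y-axis at the gridline y = 0; it meets the z-axis at z = 0 (among the integer gridlines); it meets the x-axis at x = 0 (among the integer gridlines).
(d) The integer polynomial consistent with all of this is the stated p.

x^2 - x*z + 3*y^2 - 2*z^2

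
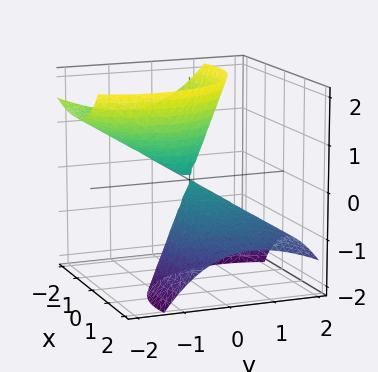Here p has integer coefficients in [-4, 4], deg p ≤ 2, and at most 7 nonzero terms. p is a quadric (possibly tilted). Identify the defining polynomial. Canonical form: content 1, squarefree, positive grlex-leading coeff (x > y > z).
2*x^2 + 3*x*z + 2*y^2 + 2*y*z - z^2

(a) The picture has 2 separate pieces.
(b) The degree is 2 — the shape is more complex than any degree-1 surface.
(c) From the axis intercepts and sections: one x-axis crossing is at x = 0; one z-axis crossing is at z = 0; it crosses the y-axis at the gridline y = 0.
(d) Matching integer coefficients to the picture gives p.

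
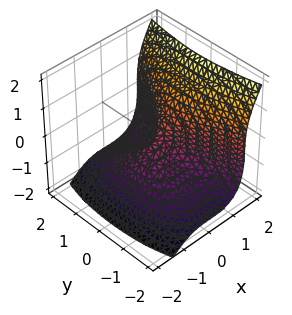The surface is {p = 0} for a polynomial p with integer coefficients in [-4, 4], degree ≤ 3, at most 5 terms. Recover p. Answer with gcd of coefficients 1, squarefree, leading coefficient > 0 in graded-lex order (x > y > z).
First, deg p = 3. A generic line meets the surface in up to 3 points.
Then, reading off the gridlines: one x-axis crossing is at x = 0; one z-axis crossing is at z = 0; it meets the y-axis at y = 0 (among the integer gridlines).
Finally, solving for integer coefficients yields p as stated.

2*x^3 - z^3 - y^2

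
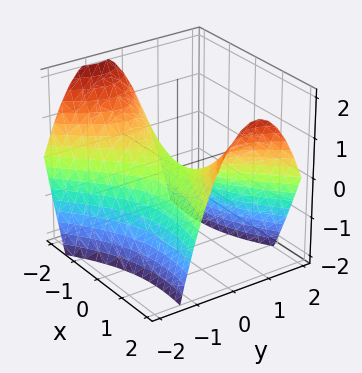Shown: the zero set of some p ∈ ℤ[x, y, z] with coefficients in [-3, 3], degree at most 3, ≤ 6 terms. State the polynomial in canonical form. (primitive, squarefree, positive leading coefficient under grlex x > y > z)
The degree is 2 — the shape is more complex than any degree-1 surface.
From the axis intercepts and sections: it crosses the y-axis at the gridline y = 0; it meets the z-axis at z = 0 (among the integer gridlines); one x-axis crossing is at x = 0.
Matching integer coefficients to the picture gives p.

x^2 + 2*x*y - 3*y^2 - 3*z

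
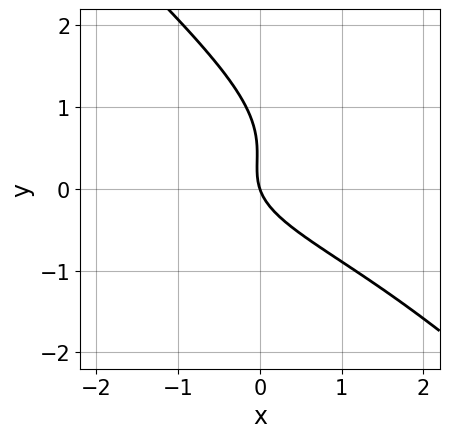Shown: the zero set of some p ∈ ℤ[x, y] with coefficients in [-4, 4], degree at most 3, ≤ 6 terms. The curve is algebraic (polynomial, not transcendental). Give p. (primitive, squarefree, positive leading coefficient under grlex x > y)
1. deg p = 3. No degree-2 curve has this shape.
2. Observable constraints: it meets the y-axis at y = 0 (among the integer gridlines); it crosses the x-axis at the gridline x = 0.
3. Assembling these constraints gives the stated polynomial.

3*x*y^2 + 3*y^3 - 3*y^2 + 3*x + y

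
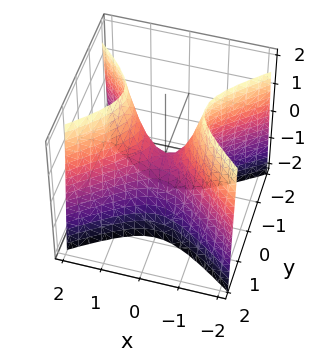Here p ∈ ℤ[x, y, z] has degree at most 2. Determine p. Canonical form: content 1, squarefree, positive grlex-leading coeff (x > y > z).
Degree: a saddle surface; a quadric, so deg p = 2.
Symmetries: the y ↦ −y reflection is a symmetry, so y appears only in even powers; it's symmetric under x → −x, forcing even powers of x.
Against the integer gridlines: one x-axis crossing is at x = 0; one z-axis crossing is at z = 0; it meets the y-axis at y = 0 (among the integer gridlines).
Matching integer coefficients to the picture gives p.

2*x^2 - 3*y^2 - z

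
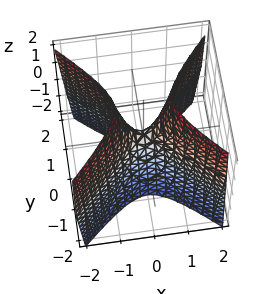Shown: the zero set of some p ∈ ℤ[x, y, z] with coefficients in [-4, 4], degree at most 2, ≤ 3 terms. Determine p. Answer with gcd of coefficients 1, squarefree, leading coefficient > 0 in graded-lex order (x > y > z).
3*x^2 - 3*y^2 - z

1. Degree: a hyperbolic paraboloid; a quadric, so deg p = 2.
2. Symmetries: it's symmetric under x → −x, forcing even powers of x; the y ↦ −y reflection is a symmetry, so y appears only in even powers.
3. Observable constraints: it meets the x-axis at x = 0 (among the integer gridlines); it meets the y-axis at y = 0 (among the integer gridlines); it crosses the z-axis at the gridline z = 0.
4. These observations pin down the coefficients.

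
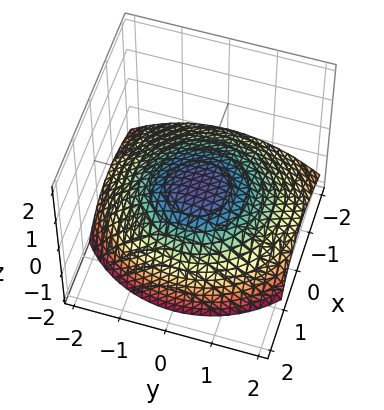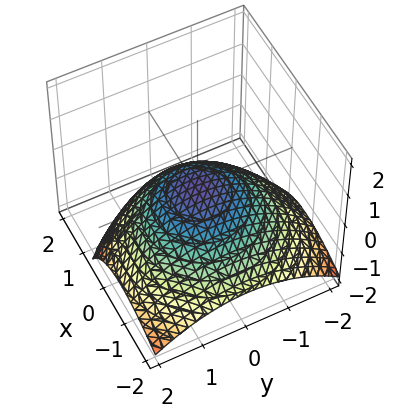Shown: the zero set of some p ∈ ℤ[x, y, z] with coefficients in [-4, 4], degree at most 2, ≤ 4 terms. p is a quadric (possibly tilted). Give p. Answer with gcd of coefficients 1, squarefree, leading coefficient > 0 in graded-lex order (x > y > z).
(a) The degree is 2 — the shape is more complex than any degree-1 surface.
(b) From the axis intercepts and sections: it meets the z-axis at z = 0 (among the integer gridlines); one y-axis crossing is at y = 0; one x-axis crossing is at x = 0.
(c) Fitting integer coefficients to these (and the overall shape) gives p.

x^2 - x*z + y^2 + 3*z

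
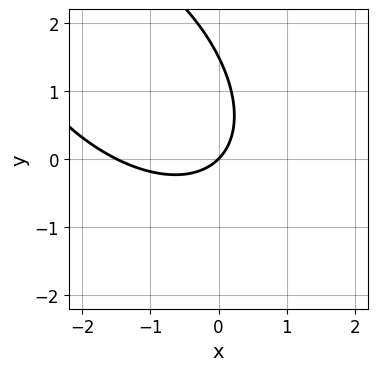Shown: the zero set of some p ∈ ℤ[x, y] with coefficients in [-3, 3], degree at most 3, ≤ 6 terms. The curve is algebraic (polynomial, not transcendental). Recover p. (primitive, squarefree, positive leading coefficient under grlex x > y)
Degree: a generic line meets the curve in up to 2 points, so deg p = 2.
Checking where it meets the axes: one x-axis crossing is at x = 0; one y-axis crossing is at y = 0.
These observations pin down the coefficients.

2*x^2 + 2*x*y + 2*y^2 + 3*x - 3*y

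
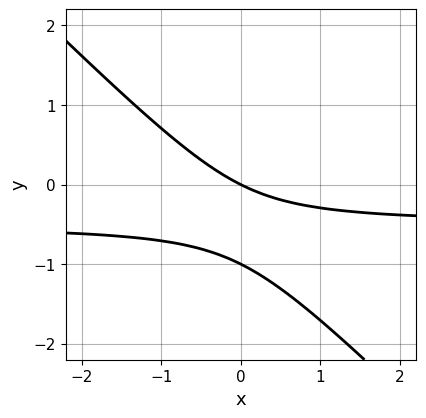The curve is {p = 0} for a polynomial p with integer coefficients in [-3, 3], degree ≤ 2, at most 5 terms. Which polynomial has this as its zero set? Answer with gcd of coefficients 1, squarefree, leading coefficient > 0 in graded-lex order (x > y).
2*x*y + 2*y^2 + x + 2*y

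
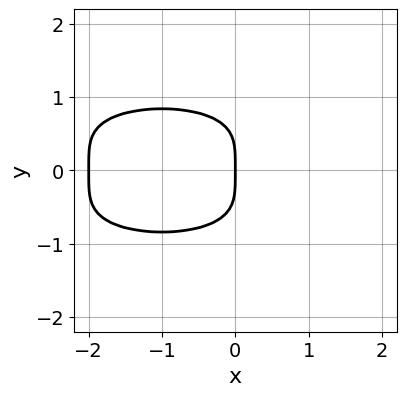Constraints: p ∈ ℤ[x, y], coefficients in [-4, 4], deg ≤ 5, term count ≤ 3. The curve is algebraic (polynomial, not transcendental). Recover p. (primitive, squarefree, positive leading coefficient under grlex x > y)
2*y^4 + x^2 + 2*x

1. Degree: no degree-3 curve has this shape, so deg p = 4.
2. Symmetries: the y ↦ −y reflection is a symmetry, so y appears only in even powers.
3. From the axis intercepts and sections: it meets the y-axis at y = 0 (among the integer gridlines); the x-axis gridline crossings are at x ∈ {-2, 0}.
4. Matching integer coefficients to the picture gives p.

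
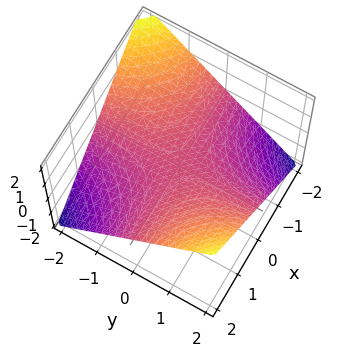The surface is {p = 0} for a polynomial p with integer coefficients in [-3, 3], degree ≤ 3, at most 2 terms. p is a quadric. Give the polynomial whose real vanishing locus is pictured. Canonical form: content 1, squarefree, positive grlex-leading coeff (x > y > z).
x*y - 2*z

First, degree: a saddle surface; a quadric, so deg p = 2.
Then, from the axis intercepts and sections: every point of the y-axis in the box is on the surface; every point of the x-axis in the box is on the surface; it crosses the z-axis at the gridline z = 0.
Finally, solving for integer coefficients yields p as stated.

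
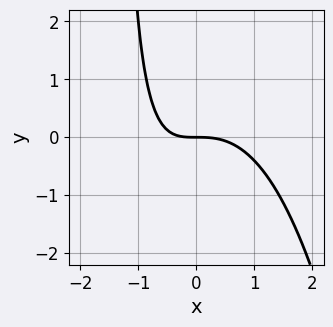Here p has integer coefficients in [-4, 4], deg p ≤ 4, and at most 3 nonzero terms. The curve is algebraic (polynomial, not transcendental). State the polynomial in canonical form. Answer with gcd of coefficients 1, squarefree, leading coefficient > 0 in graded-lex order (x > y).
2*x^3 + 2*x*y + 3*y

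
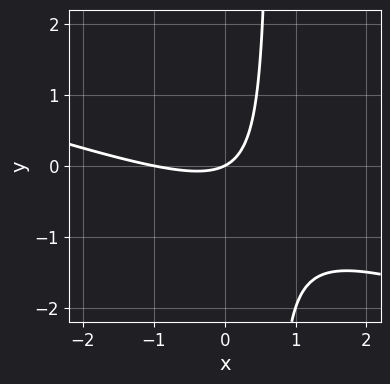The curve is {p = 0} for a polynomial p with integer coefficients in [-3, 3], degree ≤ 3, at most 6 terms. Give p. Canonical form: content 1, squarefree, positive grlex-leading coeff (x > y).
x^2 + 3*x*y + x - 2*y

The degree is 2 — no degree-1 curve has this shape.
Checking where it meets the axes: the x-axis gridline crossings are at x ∈ {-1, 0}; it crosses the y-axis at the gridline y = 0.
Matching integer coefficients to the picture gives p.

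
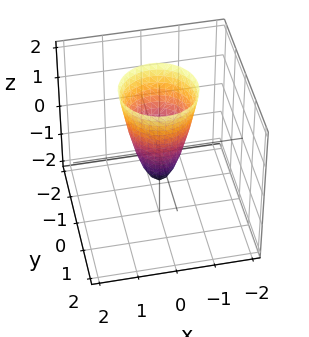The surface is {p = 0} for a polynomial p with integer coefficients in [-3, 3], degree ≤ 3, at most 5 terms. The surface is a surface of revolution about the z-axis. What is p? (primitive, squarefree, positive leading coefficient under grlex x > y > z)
3*x^2 + 3*y^2 - z - 1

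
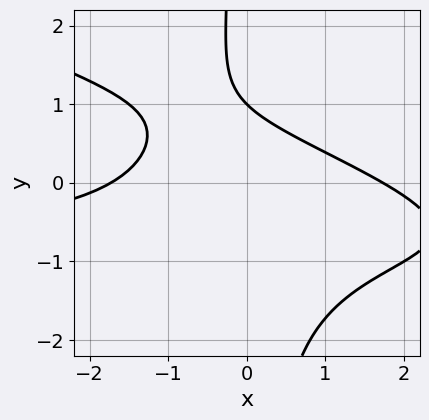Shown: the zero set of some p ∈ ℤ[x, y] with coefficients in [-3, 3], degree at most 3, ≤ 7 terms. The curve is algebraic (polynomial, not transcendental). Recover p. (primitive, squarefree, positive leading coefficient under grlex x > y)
The degree is 3 — no degree-2 curve has this shape.
From the visible intercepts: one y-axis crossing is at y = 1.
Putting this together gives p.

x^2*y + 3*x*y^2 + x^2 + 3*y - 3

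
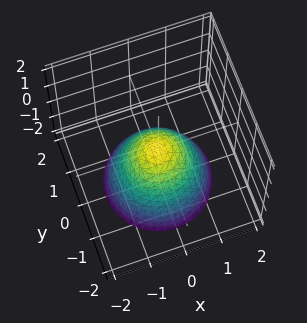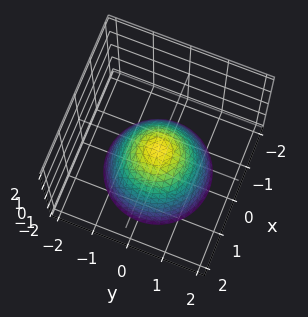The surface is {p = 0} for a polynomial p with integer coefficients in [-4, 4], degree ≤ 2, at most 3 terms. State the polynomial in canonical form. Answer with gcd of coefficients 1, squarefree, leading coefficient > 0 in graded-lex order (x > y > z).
deg p = 2.
Symmetries: rotational symmetry about the z-axis ⇒ p depends on x, y only through x² + y².
Checking where it meets the axes: a circular section at z = -2 has radius between 1 and 2; it crosses the z-axis at the gridline z = 0; one x-axis crossing is at x = 0.
Fitting integer coefficients to these (and the overall shape) gives p.

x^2 + y^2 + z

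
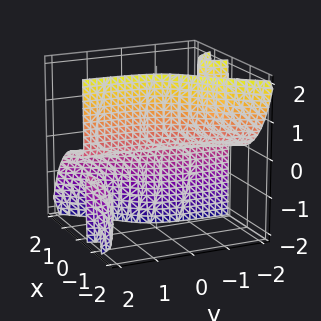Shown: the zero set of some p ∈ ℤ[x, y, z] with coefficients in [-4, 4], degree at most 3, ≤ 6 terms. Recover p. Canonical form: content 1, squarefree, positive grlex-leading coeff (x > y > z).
The picture has 3 separate pieces.
The degree is 3 — no degree-2 surface has this shape.
Reading off the gridlines: every point of the y-axis in the box is on the surface; it meets the x-axis at x = 0 (among the integer gridlines).
Together with the visible shape, these determine p as stated.

3*x^3 - x^2*y + 3*x*y*z + x*z^2 + z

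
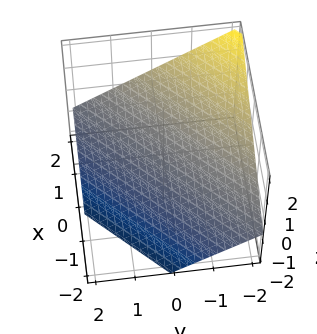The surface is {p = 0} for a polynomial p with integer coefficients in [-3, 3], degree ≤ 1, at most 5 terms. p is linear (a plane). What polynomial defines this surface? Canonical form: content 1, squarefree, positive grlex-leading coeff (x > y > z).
2*x - 2*y - 3*z - 2

The degree is 1 — every cross-section is a straight line — this is a plane.
Against the integer gridlines: it crosses the x-axis at the gridline x = 1; one y-axis crossing is at y = -1.
Matching integer coefficients to the picture gives p.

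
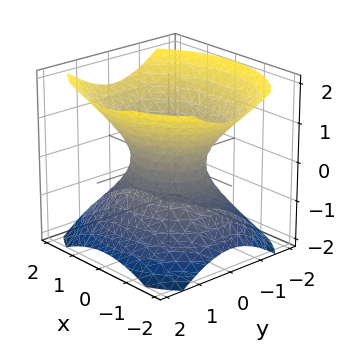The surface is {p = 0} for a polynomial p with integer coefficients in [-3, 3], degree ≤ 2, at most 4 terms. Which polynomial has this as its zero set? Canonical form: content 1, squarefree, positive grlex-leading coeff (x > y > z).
2*x^2 + 3*y^2 - 3*z^2 - 2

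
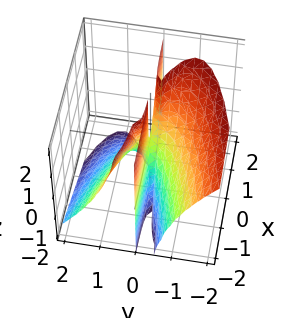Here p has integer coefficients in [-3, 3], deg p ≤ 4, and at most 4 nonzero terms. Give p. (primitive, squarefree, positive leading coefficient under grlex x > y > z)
First, the degree is 3 — no degree-2 surface has this shape.
Next, from the axis intercepts and sections: the visible z-axis segment lies entirely on the surface; every point of the x-axis in the box is on the surface; it crosses the y-axis at the gridline y = 0.
Finally, the integer polynomial consistent with all of this is the stated p.

3*y^3 + 3*y^2*z + 2*x*y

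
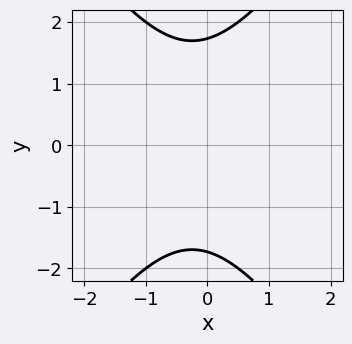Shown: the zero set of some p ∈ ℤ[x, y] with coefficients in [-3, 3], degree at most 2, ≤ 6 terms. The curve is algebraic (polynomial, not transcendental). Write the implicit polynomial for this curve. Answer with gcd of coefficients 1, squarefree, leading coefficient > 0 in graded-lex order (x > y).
(a) The degree is 2 — a generic line meets the curve in up to 2 points.
(b) Symmetries: it's symmetric under y → −y, forcing even powers of y.
(c) From the visible intercepts: it misses every integer gridline on the x-axis.
(d) Assembling these constraints gives the stated polynomial.

2*x^2 - y^2 + x + 3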